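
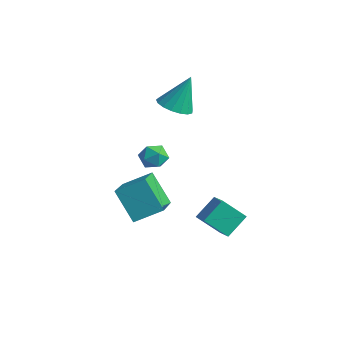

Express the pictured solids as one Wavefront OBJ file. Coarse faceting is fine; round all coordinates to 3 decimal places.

v -0.534 -0.062 -0.255
v -0.206 -0.515 -0.684
v -0.654 -0.885 0.524
v -0.326 -1.338 0.095
v 0.034 -0.81 0.391
v 0.108 -0.301 -0.091
v -0.968 -1.099 -0.069
v -0.894 -0.59 -0.551
v -0.474 -1.156 -0.569
v 0.145 -0.977 -0.284
v -1.005 -0.423 0.124
v -0.386 -0.244 0.409
v -1.562 -1.457 -2.088
v -0.38 -2.98 -1.091
v -0.794 -0.438 -1.443
v 0.388 -1.96 -0.446
v -0.428 -1.46 -3.434
v 0.754 -2.982 -2.437
v 0.34 -0.44 -2.789
v 1.522 -1.963 -1.792
v -1.581 1.635 1.441
v -0.822 1.238 1.511
v -1.339 2.385 3.059
v -0.729 1.596 1.331
v -0.831 1.964 1.177
v -1.106 2.256 1.082
v -1.489 2.406 1.07
v -1.893 2.379 1.143
v -2.226 2.182 1.284
v -2.411 1.86 1.461
v -2.406 1.486 1.633
v -2.212 1.146 1.761
v -1.873 0.919 1.816
v -1.468 0.855 1.785
v -1.088 0.97 1.675
v 1.674 -0.258 -3.064
v 2.57 -0.671 -2.577
v 1.732 0.768 -2.3
v 2.627 0.354 -1.813
v 2.473 0.386 -3.987
v 3.368 -0.028 -3.5
v 2.53 1.411 -3.223
v 3.426 0.998 -2.736
f 1 12 6
f 1 6 2
f 1 2 8
f 1 8 11
f 1 11 12
f 2 6 10
f 6 12 5
f 12 11 3
f 11 8 7
f 8 2 9
f 4 10 5
f 4 5 3
f 4 3 7
f 4 7 9
f 4 9 10
f 5 10 6
f 3 5 12
f 7 3 11
f 9 7 8
f 10 9 2
f 14 16 13
f 17 14 13
f 13 16 15
f 15 17 13
f 14 20 16
f 18 14 17
f 18 20 14
f 16 20 15
f 19 17 15
f 15 20 19
f 19 18 17
f 20 18 19
f 22 21 24
f 22 24 23
f 24 21 25
f 24 25 23
f 25 21 26
f 25 26 23
f 26 21 27
f 26 27 23
f 27 21 28
f 27 28 23
f 28 21 29
f 28 29 23
f 29 21 30
f 29 30 23
f 30 21 31
f 30 31 23
f 31 21 32
f 31 32 23
f 32 21 33
f 32 33 23
f 33 21 34
f 33 34 23
f 34 21 35
f 34 35 23
f 35 21 22
f 35 22 23
f 37 39 36
f 40 37 36
f 36 39 38
f 38 40 36
f 37 43 39
f 41 37 40
f 41 43 37
f 39 43 38
f 42 40 38
f 38 43 42
f 42 41 40
f 43 41 42



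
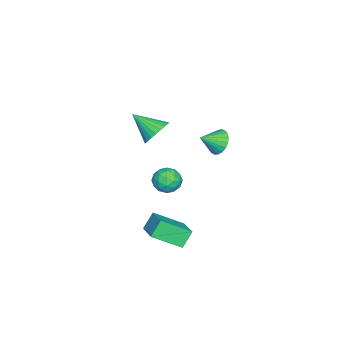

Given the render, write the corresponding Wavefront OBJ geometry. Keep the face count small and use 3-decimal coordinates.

v 0.137 2.791 -4.214
v 0.796 1.274 -3.24
v 1.441 3.722 -3.647
v 2.1 2.205 -2.672
v 0.76 2.475 -5.128
v 1.419 0.958 -4.153
v 2.064 3.406 -4.56
v 2.723 1.889 -3.586
v -4.116 3.25 -0.396
v -3.718 3.921 -0.011
v -3.364 2.43 0.256
v -3.99 3.854 0.218
v -4.283 3.682 0.34
v -4.548 3.436 0.336
v -4.738 3.157 0.205
v -4.821 2.895 -0.03
v -4.782 2.694 -0.328
v -4.627 2.589 -0.638
v -4.384 2.599 -0.906
v -4.095 2.721 -1.086
v -3.81 2.935 -1.147
v -3.577 3.203 -1.077
v -3.438 3.479 -0.89
v -3.416 3.716 -0.618
v -3.515 3.872 -0.307
v 0.283 1.345 2.793
v 1.18 1.158 2.706
v 0.077 -0.105 3.787
v 1.178 1.362 3.002
v 1.041 1.562 3.266
v 0.788 1.73 3.458
v 0.458 1.839 3.549
v 0.102 1.872 3.524
v -0.227 1.826 3.388
v -0.479 1.706 3.162
v -0.614 1.531 2.879
v -0.613 1.328 2.583
v -0.475 1.127 2.319
v -0.223 0.96 2.127
v 0.107 0.851 2.037
v 0.464 0.817 2.061
v 0.793 0.864 2.197
v 1.044 0.983 2.424
v -1.577 1.614 -1.572
v -1.025 2.286 -1.643
v -0.495 0.714 -1.677
v 0.057 1.386 -1.748
v -0.348 1.232 -0.991
v -1.017 1.789 -0.926
v -0.503 1.211 -2.394
v -1.172 1.768 -2.329
v -0.361 2.037 -2.151
v -0.266 2.05 -1.283
v -1.254 0.95 -2.037
v -1.159 0.963 -1.169
v -1.396 2.029 -1.598
v -0.124 0.971 -1.722
v -0.362 0.88 -1.277
v -0.038 1.275 -1.318
v -1.392 1.737 -1.177
v -1.067 2.132 -1.218
v -0.669 1.512 -0.835
v -0.453 0.868 -2.102
v -0.128 1.263 -2.143
v -1.482 1.725 -2.002
v -1.158 2.12 -2.043
v -0.851 1.488 -2.485
v -0.681 2.278 -1.938
v -0.045 1.749 -2
v -0.374 1.646 -2.38
v -0.767 1.973 -2.342
v -0.625 2.286 -1.428
v 0.011 1.756 -1.49
v -0.228 1.666 -1.045
v -0.621 1.993 -1.007
v -0.235 2.139 -1.727
v -1.531 1.244 -1.83
v -0.895 0.714 -1.892
v -0.899 1.007 -2.313
v -1.292 1.334 -2.275
v -1.475 1.251 -1.32
v -0.839 0.722 -1.382
v -0.753 1.027 -0.978
v -1.146 1.354 -0.94
v -1.285 0.861 -1.593
f 2 4 1
f 5 2 1
f 1 4 3
f 3 5 1
f 2 8 4
f 6 2 5
f 6 8 2
f 4 8 3
f 7 5 3
f 3 8 7
f 7 6 5
f 8 6 7
f 10 9 12
f 10 12 11
f 12 9 13
f 12 13 11
f 13 9 14
f 13 14 11
f 14 9 15
f 14 15 11
f 15 9 16
f 15 16 11
f 16 9 17
f 16 17 11
f 17 9 18
f 17 18 11
f 18 9 19
f 18 19 11
f 19 9 20
f 19 20 11
f 20 9 21
f 20 21 11
f 21 9 22
f 21 22 11
f 22 9 23
f 22 23 11
f 23 9 24
f 23 24 11
f 24 9 25
f 24 25 11
f 25 9 10
f 25 10 11
f 27 26 29
f 27 29 28
f 29 26 30
f 29 30 28
f 30 26 31
f 30 31 28
f 31 26 32
f 31 32 28
f 32 26 33
f 32 33 28
f 33 26 34
f 33 34 28
f 34 26 35
f 34 35 28
f 35 26 36
f 35 36 28
f 36 26 37
f 36 37 28
f 37 26 38
f 37 38 28
f 38 26 39
f 38 39 28
f 39 26 40
f 39 40 28
f 40 26 41
f 40 41 28
f 41 26 42
f 41 42 28
f 42 26 43
f 42 43 28
f 43 26 27
f 43 27 28
f 44 81 60
f 81 55 84
f 60 84 49
f 81 84 60
f 44 60 56
f 60 49 61
f 56 61 45
f 60 61 56
f 44 56 65
f 56 45 66
f 65 66 51
f 56 66 65
f 44 65 77
f 65 51 80
f 77 80 54
f 65 80 77
f 44 77 81
f 77 54 85
f 81 85 55
f 77 85 81
f 45 61 72
f 61 49 75
f 72 75 53
f 61 75 72
f 49 84 62
f 84 55 83
f 62 83 48
f 84 83 62
f 55 85 82
f 85 54 78
f 82 78 46
f 85 78 82
f 54 80 79
f 80 51 67
f 79 67 50
f 80 67 79
f 51 66 71
f 66 45 68
f 71 68 52
f 66 68 71
f 47 73 59
f 73 53 74
f 59 74 48
f 73 74 59
f 47 59 57
f 59 48 58
f 57 58 46
f 59 58 57
f 47 57 64
f 57 46 63
f 64 63 50
f 57 63 64
f 47 64 69
f 64 50 70
f 69 70 52
f 64 70 69
f 47 69 73
f 69 52 76
f 73 76 53
f 69 76 73
f 48 74 62
f 74 53 75
f 62 75 49
f 74 75 62
f 46 58 82
f 58 48 83
f 82 83 55
f 58 83 82
f 50 63 79
f 63 46 78
f 79 78 54
f 63 78 79
f 52 70 71
f 70 50 67
f 71 67 51
f 70 67 71
f 53 76 72
f 76 52 68
f 72 68 45
f 76 68 72



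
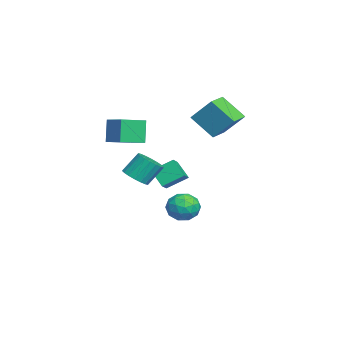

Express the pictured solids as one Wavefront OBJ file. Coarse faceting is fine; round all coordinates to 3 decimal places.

v -0.992 2.345 -4.481
v -0.621 1.83 -3.514
v -2.679 1.57 -4.246
v -2.308 1.055 -3.279
v -2.443 2.203 -3.308
v -1.4 2.682 -3.453
v -1.9 0.718 -4.307
v -0.857 1.197 -4.452
v -1.182 0.824 -3.407
v -1.518 1.743 -2.789
v -1.782 1.657 -4.971
v -2.118 2.576 -4.353
v -0.658 2.156 -4.018
v -2.642 1.244 -3.742
v -2.721 1.919 -3.759
v -2.503 1.617 -3.19
v -1.117 2.657 -3.982
v -0.898 2.354 -3.414
v -1.969 2.573 -3.292
v -2.402 1.046 -4.346
v -2.183 0.743 -3.778
v -0.797 1.783 -4.57
v -0.579 1.481 -4.001
v -1.331 0.827 -4.468
v -0.77 1.262 -3.387
v -1.762 0.806 -3.248
v -1.522 0.608 -3.853
v -0.909 0.889 -3.938
v -0.967 1.802 -3.024
v -1.959 1.346 -2.885
v -2.038 2.021 -2.902
v -1.425 2.303 -2.988
v -1.297 1.21 -2.96
v -1.341 2.054 -4.875
v -2.333 1.598 -4.736
v -1.875 1.097 -4.772
v -1.262 1.379 -4.858
v -1.538 2.594 -4.512
v -2.53 2.138 -4.373
v -2.391 2.511 -3.822
v -1.778 2.792 -3.907
v -2.003 2.19 -4.8
v 2.093 -1.084 -0.018
v 2.572 -1.697 0.526
v 2.287 -0.769 1.823
v 1.807 -0.156 1.278
v 2.873 -1.428 0.399
v 2.588 -0.5 1.696
v 3.019 -1.091 0.19
v 2.734 -0.163 1.487
v 2.982 -0.753 -0.06
v 2.697 0.175 1.237
v 2.768 -0.48 -0.302
v 2.483 0.448 0.995
v 2.421 -0.326 -0.488
v 2.136 0.602 0.809
v 2.009 -0.323 -0.581
v 1.724 0.605 0.716
v 1.613 -0.471 -0.563
v 1.328 0.457 0.734
v 1.312 -0.74 -0.436
v 1.027 0.188 0.861
v 1.166 -1.077 -0.227
v 0.881 -0.149 1.07
v 1.203 -1.415 0.023
v 0.918 -0.487 1.32
v 1.417 -1.688 0.265
v 1.132 -0.76 1.562
v 1.764 -1.842 0.451
v 1.479 -0.914 1.748
v 2.176 -1.845 0.544
v 1.891 -0.917 1.841
v -3.185 2.84 3.597
v -2.62 4.091 5.093
v -2.478 4.209 2.185
v -1.913 5.46 3.681
v -1.747 2.14 3.639
v -1.182 3.391 5.135
v -1.04 3.509 2.227
v -0.475 4.76 3.723
v -2.509 -0.036 -1.282
v -1.729 -0.281 -0.817
v -2.6 1.336 -0.405
v -1.82 1.091 0.059
v -1.68 0.669 -2.299
v -0.9 0.424 -1.835
v -1.771 2.041 -1.423
v -0.991 1.796 -0.958
v -0.02 -1.44 2.098
v -0.592 -1.392 3.719
v 1.366 -0.513 2.56
v 0.794 -0.465 4.181
v 0.826 -2.875 2.439
v 0.254 -2.827 4.06
v 2.212 -1.948 2.901
v 1.64 -1.9 4.522
f 1 38 17
f 38 12 41
f 17 41 6
f 38 41 17
f 1 17 13
f 17 6 18
f 13 18 2
f 17 18 13
f 1 13 22
f 13 2 23
f 22 23 8
f 13 23 22
f 1 22 34
f 22 8 37
f 34 37 11
f 22 37 34
f 1 34 38
f 34 11 42
f 38 42 12
f 34 42 38
f 2 18 29
f 18 6 32
f 29 32 10
f 18 32 29
f 6 41 19
f 41 12 40
f 19 40 5
f 41 40 19
f 12 42 39
f 42 11 35
f 39 35 3
f 42 35 39
f 11 37 36
f 37 8 24
f 36 24 7
f 37 24 36
f 8 23 28
f 23 2 25
f 28 25 9
f 23 25 28
f 4 30 16
f 30 10 31
f 16 31 5
f 30 31 16
f 4 16 14
f 16 5 15
f 14 15 3
f 16 15 14
f 4 14 21
f 14 3 20
f 21 20 7
f 14 20 21
f 4 21 26
f 21 7 27
f 26 27 9
f 21 27 26
f 4 26 30
f 26 9 33
f 30 33 10
f 26 33 30
f 5 31 19
f 31 10 32
f 19 32 6
f 31 32 19
f 3 15 39
f 15 5 40
f 39 40 12
f 15 40 39
f 7 20 36
f 20 3 35
f 36 35 11
f 20 35 36
f 9 27 28
f 27 7 24
f 28 24 8
f 27 24 28
f 10 33 29
f 33 9 25
f 29 25 2
f 33 25 29
f 44 43 47
f 44 47 45
f 45 47 48
f 45 48 46
f 47 43 49
f 47 49 48
f 48 49 50
f 48 50 46
f 49 43 51
f 49 51 50
f 50 51 52
f 50 52 46
f 51 43 53
f 51 53 52
f 52 53 54
f 52 54 46
f 53 43 55
f 53 55 54
f 54 55 56
f 54 56 46
f 55 43 57
f 55 57 56
f 56 57 58
f 56 58 46
f 57 43 59
f 57 59 58
f 58 59 60
f 58 60 46
f 59 43 61
f 59 61 60
f 60 61 62
f 60 62 46
f 61 43 63
f 61 63 62
f 62 63 64
f 62 64 46
f 63 43 65
f 63 65 64
f 64 65 66
f 64 66 46
f 65 43 67
f 65 67 66
f 66 67 68
f 66 68 46
f 67 43 69
f 67 69 68
f 68 69 70
f 68 70 46
f 69 43 71
f 69 71 70
f 70 71 72
f 70 72 46
f 71 43 44
f 71 44 72
f 72 44 45
f 72 45 46
f 74 76 73
f 77 74 73
f 73 76 75
f 75 77 73
f 74 80 76
f 78 74 77
f 78 80 74
f 76 80 75
f 79 77 75
f 75 80 79
f 79 78 77
f 80 78 79
f 82 84 81
f 85 82 81
f 81 84 83
f 83 85 81
f 82 88 84
f 86 82 85
f 86 88 82
f 84 88 83
f 87 85 83
f 83 88 87
f 87 86 85
f 88 86 87
f 90 92 89
f 93 90 89
f 89 92 91
f 91 93 89
f 90 96 92
f 94 90 93
f 94 96 90
f 92 96 91
f 95 93 91
f 91 96 95
f 95 94 93
f 96 94 95



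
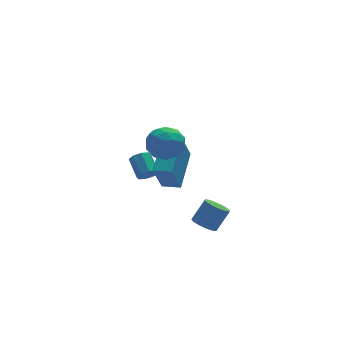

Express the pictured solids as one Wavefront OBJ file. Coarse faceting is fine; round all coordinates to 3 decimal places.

v 3.372 -2.882 -3.924
v 3.763 -3.357 -4.104
v 4.458 -3.152 -3.136
v 4.068 -2.678 -2.956
v 3.885 -3.085 -4.25
v 4.58 -2.88 -3.281
v 3.87 -2.759 -4.308
v 4.565 -2.554 -3.339
v 3.721 -2.467 -4.263
v 4.417 -2.262 -3.294
v 3.479 -2.285 -4.128
v 4.175 -2.08 -3.159
v 3.209 -2.264 -3.938
v 3.904 -2.059 -2.969
v 2.982 -2.408 -3.744
v 3.677 -2.203 -2.776
v 2.86 -2.68 -3.599
v 3.555 -2.475 -2.63
v 2.875 -3.006 -3.541
v 3.57 -2.801 -2.572
v 3.023 -3.298 -3.586
v 3.719 -3.093 -2.617
v 3.265 -3.48 -3.721
v 3.961 -3.275 -2.752
v 3.536 -3.501 -3.911
v 4.231 -3.296 -2.942
v 3.065 0.895 -1.115
v 3.591 0.618 -0.352
v 1.869 0.022 -0.608
v 2.395 -0.255 0.155
v 2.089 0.66 0.085
v 2.827 1.2 -0.228
v 2.633 -0.56 -0.732
v 3.371 -0.02 -1.045
v 3.324 -0.281 -0.115
v 2.988 0.473 0.39
v 2.472 0.167 -1.35
v 2.136 0.921 -0.845
v 3.433 0.833 -0.778
v 2.027 -0.193 -0.182
v 1.847 0.344 -0.223
v 2.156 0.182 0.226
v 2.984 1.175 -0.706
v 3.293 1.012 -0.257
v 2.41 1.037 0
v 2.167 -0.372 -0.703
v 2.476 -0.535 -0.254
v 3.304 0.458 -1.186
v 3.613 0.296 -0.737
v 3.05 -0.397 -0.96
v 3.585 0.142 -0.19
v 2.882 -0.371 0.108
v 3.022 -0.55 -0.413
v 3.456 -0.233 -0.598
v 3.387 0.585 0.106
v 2.685 0.072 0.405
v 2.504 0.61 0.364
v 2.939 0.927 0.179
v 3.23 0.057 0.246
v 2.775 0.568 -1.365
v 2.073 0.055 -1.066
v 2.521 -0.287 -1.139
v 2.956 0.03 -1.324
v 2.578 1.011 -1.068
v 1.875 0.498 -0.77
v 2.004 0.873 -0.362
v 2.438 1.19 -0.547
v 2.23 0.583 -1.206
v 2.72 2.75 -4.252
v 3.123 2.96 -4.562
v 3.083 3.96 -3.938
v 2.68 3.75 -3.628
v 2.74 3.042 -4.718
v 2.701 4.042 -4.093
v 2.346 2.953 -4.601
v 2.306 3.953 -3.976
v 2.171 2.745 -4.28
v 2.131 3.745 -3.655
v 2.317 2.54 -3.942
v 2.277 3.54 -3.318
v 2.699 2.458 -3.787
v 2.66 3.458 -3.162
v 3.094 2.547 -3.904
v 3.054 3.547 -3.279
v 3.269 2.755 -4.225
v 3.229 3.755 -3.6
v 3.51 0.445 -3.755
v 2.876 -0.118 -2.155
v 2.783 0.984 -3.853
v 2.149 0.421 -2.254
v 4.571 2.059 -2.766
v 3.937 1.496 -1.167
v 3.844 2.598 -2.865
v 3.21 2.035 -1.265
f 2 1 5
f 2 5 3
f 3 5 6
f 3 6 4
f 5 1 7
f 5 7 6
f 6 7 8
f 6 8 4
f 7 1 9
f 7 9 8
f 8 9 10
f 8 10 4
f 9 1 11
f 9 11 10
f 10 11 12
f 10 12 4
f 11 1 13
f 11 13 12
f 12 13 14
f 12 14 4
f 13 1 15
f 13 15 14
f 14 15 16
f 14 16 4
f 15 1 17
f 15 17 16
f 16 17 18
f 16 18 4
f 17 1 19
f 17 19 18
f 18 19 20
f 18 20 4
f 19 1 21
f 19 21 20
f 20 21 22
f 20 22 4
f 21 1 23
f 21 23 22
f 22 23 24
f 22 24 4
f 23 1 25
f 23 25 24
f 24 25 26
f 24 26 4
f 25 1 2
f 25 2 26
f 26 2 3
f 26 3 4
f 27 64 43
f 64 38 67
f 43 67 32
f 64 67 43
f 27 43 39
f 43 32 44
f 39 44 28
f 43 44 39
f 27 39 48
f 39 28 49
f 48 49 34
f 39 49 48
f 27 48 60
f 48 34 63
f 60 63 37
f 48 63 60
f 27 60 64
f 60 37 68
f 64 68 38
f 60 68 64
f 28 44 55
f 44 32 58
f 55 58 36
f 44 58 55
f 32 67 45
f 67 38 66
f 45 66 31
f 67 66 45
f 38 68 65
f 68 37 61
f 65 61 29
f 68 61 65
f 37 63 62
f 63 34 50
f 62 50 33
f 63 50 62
f 34 49 54
f 49 28 51
f 54 51 35
f 49 51 54
f 30 56 42
f 56 36 57
f 42 57 31
f 56 57 42
f 30 42 40
f 42 31 41
f 40 41 29
f 42 41 40
f 30 40 47
f 40 29 46
f 47 46 33
f 40 46 47
f 30 47 52
f 47 33 53
f 52 53 35
f 47 53 52
f 30 52 56
f 52 35 59
f 56 59 36
f 52 59 56
f 31 57 45
f 57 36 58
f 45 58 32
f 57 58 45
f 29 41 65
f 41 31 66
f 65 66 38
f 41 66 65
f 33 46 62
f 46 29 61
f 62 61 37
f 46 61 62
f 35 53 54
f 53 33 50
f 54 50 34
f 53 50 54
f 36 59 55
f 59 35 51
f 55 51 28
f 59 51 55
f 70 69 73
f 70 73 71
f 71 73 74
f 71 74 72
f 73 69 75
f 73 75 74
f 74 75 76
f 74 76 72
f 75 69 77
f 75 77 76
f 76 77 78
f 76 78 72
f 77 69 79
f 77 79 78
f 78 79 80
f 78 80 72
f 79 69 81
f 79 81 80
f 80 81 82
f 80 82 72
f 81 69 83
f 81 83 82
f 82 83 84
f 82 84 72
f 83 69 85
f 83 85 84
f 84 85 86
f 84 86 72
f 85 69 70
f 85 70 86
f 86 70 71
f 86 71 72
f 88 90 87
f 91 88 87
f 87 90 89
f 89 91 87
f 88 94 90
f 92 88 91
f 92 94 88
f 90 94 89
f 93 91 89
f 89 94 93
f 93 92 91
f 94 92 93



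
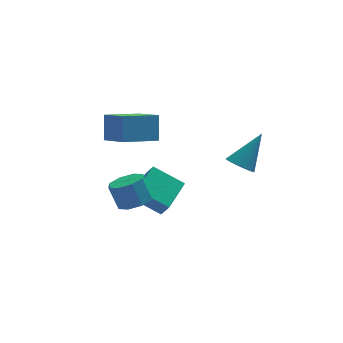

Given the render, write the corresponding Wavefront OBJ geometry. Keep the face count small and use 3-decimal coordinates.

v -3.229 0.418 0.497
v -3.044 1.18 1.741
v -3.835 1.893 -0.316
v -3.65 2.655 0.927
v -1.41 0.865 -0.047
v -1.225 1.627 1.196
v -2.016 2.34 -0.861
v -1.831 3.102 0.383
v 1.594 -2.517 0.108
v 2.197 -2.622 -0.325
v 2.806 -1.843 1.632
v 2.084 -2.257 -0.396
v 1.84 -1.962 -0.333
v 1.53 -1.816 -0.151
v 1.237 -1.857 0.101
v 1.04 -2.075 0.354
v 0.991 -2.411 0.542
v 1.103 -2.776 0.613
v 1.347 -3.071 0.549
v 1.658 -3.218 0.367
v 1.95 -3.176 0.116
v 2.148 -2.958 -0.137
v -3.606 -3.906 -0.39
v -2.947 -4.335 -0.018
v -3.295 -3.864 1.142
v -3.954 -3.434 0.77
v -2.774 -3.723 -0.215
v -3.122 -3.252 0.946
v -3.087 -3.218 -0.514
v -3.436 -2.747 0.646
v -3.705 -3.116 -0.741
v -4.053 -2.644 0.42
v -4.265 -3.476 -0.762
v -4.613 -3.005 0.398
v -4.438 -4.088 -0.566
v -4.786 -3.617 0.595
v -4.124 -4.593 -0.266
v -4.473 -4.122 0.894
v -3.507 -4.696 -0.04
v -3.855 -4.224 1.121
v -1.668 -2.196 -2.497
v -3.005 -1.42 -1.613
v -1.932 -1.705 -3.327
v -3.268 -0.929 -2.443
v -0.572 -0.831 -2.037
v -1.908 -0.055 -1.153
v -0.835 -0.34 -2.867
v -2.172 0.436 -1.983
f 2 4 1
f 5 2 1
f 1 4 3
f 3 5 1
f 2 8 4
f 6 2 5
f 6 8 2
f 4 8 3
f 7 5 3
f 3 8 7
f 7 6 5
f 8 6 7
f 10 9 12
f 10 12 11
f 12 9 13
f 12 13 11
f 13 9 14
f 13 14 11
f 14 9 15
f 14 15 11
f 15 9 16
f 15 16 11
f 16 9 17
f 16 17 11
f 17 9 18
f 17 18 11
f 18 9 19
f 18 19 11
f 19 9 20
f 19 20 11
f 20 9 21
f 20 21 11
f 21 9 22
f 21 22 11
f 22 9 10
f 22 10 11
f 24 23 27
f 24 27 25
f 25 27 28
f 25 28 26
f 27 23 29
f 27 29 28
f 28 29 30
f 28 30 26
f 29 23 31
f 29 31 30
f 30 31 32
f 30 32 26
f 31 23 33
f 31 33 32
f 32 33 34
f 32 34 26
f 33 23 35
f 33 35 34
f 34 35 36
f 34 36 26
f 35 23 37
f 35 37 36
f 36 37 38
f 36 38 26
f 37 23 39
f 37 39 38
f 38 39 40
f 38 40 26
f 39 23 24
f 39 24 40
f 40 24 25
f 40 25 26
f 42 44 41
f 45 42 41
f 41 44 43
f 43 45 41
f 42 48 44
f 46 42 45
f 46 48 42
f 44 48 43
f 47 45 43
f 43 48 47
f 47 46 45
f 48 46 47



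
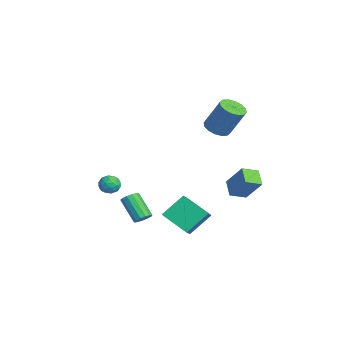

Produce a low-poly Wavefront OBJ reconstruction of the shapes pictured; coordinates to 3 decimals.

v -3.184 3.427 -0.58
v -2.616 2.841 -0.503
v -2.047 3.626 1.258
v -2.616 4.213 1.18
v -2.42 3.158 -0.707
v -1.852 3.943 1.054
v -2.429 3.546 -0.877
v -1.861 4.331 0.883
v -2.641 3.903 -0.968
v -2.072 4.688 0.793
v -2.998 4.133 -0.955
v -2.429 4.918 0.806
v -3.405 4.173 -0.842
v -2.836 4.958 0.919
v -3.753 4.014 -0.658
v -3.184 4.799 1.103
v -3.948 3.697 -0.454
v -3.38 4.482 1.307
v -3.939 3.309 -0.283
v -3.371 4.094 1.477
v -3.728 2.952 -0.193
v -3.159 3.737 1.568
v -3.371 2.722 -0.206
v -2.802 3.507 1.555
v -2.964 2.682 -0.319
v -2.395 3.467 1.442
v 3.497 -1.749 -3.917
v 3.912 -1.954 -3.66
v 2.919 -2.496 -2.486
v 2.503 -2.291 -2.743
v 3.88 -1.675 -3.558
v 2.887 -2.217 -2.385
v 3.726 -1.42 -3.571
v 2.733 -1.962 -2.397
v 3.499 -1.269 -3.693
v 2.506 -1.811 -2.519
v 3.272 -1.27 -3.886
v 2.279 -1.812 -2.712
v 3.115 -1.424 -4.089
v 2.122 -1.965 -2.916
v 3.08 -1.68 -4.237
v 2.087 -2.222 -3.064
v 3.177 -1.959 -4.284
v 2.184 -2.501 -3.11
v 3.376 -2.171 -4.214
v 2.382 -2.713 -3.04
v 3.612 -2.249 -4.05
v 2.619 -2.791 -2.876
v 3.812 -2.168 -3.843
v 2.819 -2.71 -2.669
v 2.4 -2.854 -1.843
v 3.029 -2.872 -1.797
v 2.351 -3.828 -1.543
v 2.98 -3.846 -1.497
v 2.644 -3.5 -1.091
v 2.674 -2.898 -1.276
v 2.706 -3.802 -2.064
v 2.736 -3.2 -2.249
v 3.218 -3.458 -1.934
v 3.18 -3.271 -1.333
v 2.2 -3.429 -2.007
v 2.162 -3.242 -1.406
v 2.719 -2.777 -1.846
v 2.661 -3.923 -1.494
v 2.464 -3.719 -1.255
v 2.833 -3.73 -1.228
v 2.51 -2.793 -1.54
v 2.88 -2.803 -1.513
v 2.654 -3.172 -1.098
v 2.5 -3.897 -1.827
v 2.87 -3.907 -1.8
v 2.547 -2.97 -2.112
v 2.916 -2.981 -2.085
v 2.726 -3.528 -2.242
v 3.2 -3.132 -1.9
v 3.171 -3.705 -1.724
v 3.01 -3.679 -2.057
v 3.027 -3.325 -2.166
v 3.177 -3.022 -1.546
v 3.148 -3.595 -1.37
v 2.951 -3.392 -1.131
v 2.969 -3.038 -1.24
v 3.288 -3.367 -1.627
v 2.232 -3.105 -1.97
v 2.203 -3.678 -1.794
v 2.411 -3.662 -2.1
v 2.429 -3.308 -2.209
v 2.209 -2.995 -1.616
v 2.18 -3.568 -1.44
v 2.353 -3.375 -1.174
v 2.37 -3.021 -1.283
v 2.092 -3.333 -1.713
v 3.596 -0.789 -3.644
v 3.313 0.382 -2.516
v 2.802 -0.467 -4.178
v 2.519 0.704 -3.051
v 4.641 0.316 -4.529
v 4.358 1.487 -3.402
v 3.847 0.638 -5.064
v 3.564 1.809 -3.936
v 3.707 3.607 -2.713
v 3.914 2.686 -2.383
v 2.806 3.612 -2.136
v 3.012 2.69 -1.806
v 4.528 4.25 -1.434
v 4.734 3.328 -1.104
v 3.626 4.254 -0.857
v 3.833 3.333 -0.527
f 2 1 5
f 2 5 3
f 3 5 6
f 3 6 4
f 5 1 7
f 5 7 6
f 6 7 8
f 6 8 4
f 7 1 9
f 7 9 8
f 8 9 10
f 8 10 4
f 9 1 11
f 9 11 10
f 10 11 12
f 10 12 4
f 11 1 13
f 11 13 12
f 12 13 14
f 12 14 4
f 13 1 15
f 13 15 14
f 14 15 16
f 14 16 4
f 15 1 17
f 15 17 16
f 16 17 18
f 16 18 4
f 17 1 19
f 17 19 18
f 18 19 20
f 18 20 4
f 19 1 21
f 19 21 20
f 20 21 22
f 20 22 4
f 21 1 23
f 21 23 22
f 22 23 24
f 22 24 4
f 23 1 25
f 23 25 24
f 24 25 26
f 24 26 4
f 25 1 2
f 25 2 26
f 26 2 3
f 26 3 4
f 28 27 31
f 28 31 29
f 29 31 32
f 29 32 30
f 31 27 33
f 31 33 32
f 32 33 34
f 32 34 30
f 33 27 35
f 33 35 34
f 34 35 36
f 34 36 30
f 35 27 37
f 35 37 36
f 36 37 38
f 36 38 30
f 37 27 39
f 37 39 38
f 38 39 40
f 38 40 30
f 39 27 41
f 39 41 40
f 40 41 42
f 40 42 30
f 41 27 43
f 41 43 42
f 42 43 44
f 42 44 30
f 43 27 45
f 43 45 44
f 44 45 46
f 44 46 30
f 45 27 47
f 45 47 46
f 46 47 48
f 46 48 30
f 47 27 49
f 47 49 48
f 48 49 50
f 48 50 30
f 49 27 28
f 49 28 50
f 50 28 29
f 50 29 30
f 51 88 67
f 88 62 91
f 67 91 56
f 88 91 67
f 51 67 63
f 67 56 68
f 63 68 52
f 67 68 63
f 51 63 72
f 63 52 73
f 72 73 58
f 63 73 72
f 51 72 84
f 72 58 87
f 84 87 61
f 72 87 84
f 51 84 88
f 84 61 92
f 88 92 62
f 84 92 88
f 52 68 79
f 68 56 82
f 79 82 60
f 68 82 79
f 56 91 69
f 91 62 90
f 69 90 55
f 91 90 69
f 62 92 89
f 92 61 85
f 89 85 53
f 92 85 89
f 61 87 86
f 87 58 74
f 86 74 57
f 87 74 86
f 58 73 78
f 73 52 75
f 78 75 59
f 73 75 78
f 54 80 66
f 80 60 81
f 66 81 55
f 80 81 66
f 54 66 64
f 66 55 65
f 64 65 53
f 66 65 64
f 54 64 71
f 64 53 70
f 71 70 57
f 64 70 71
f 54 71 76
f 71 57 77
f 76 77 59
f 71 77 76
f 54 76 80
f 76 59 83
f 80 83 60
f 76 83 80
f 55 81 69
f 81 60 82
f 69 82 56
f 81 82 69
f 53 65 89
f 65 55 90
f 89 90 62
f 65 90 89
f 57 70 86
f 70 53 85
f 86 85 61
f 70 85 86
f 59 77 78
f 77 57 74
f 78 74 58
f 77 74 78
f 60 83 79
f 83 59 75
f 79 75 52
f 83 75 79
f 94 96 93
f 97 94 93
f 93 96 95
f 95 97 93
f 94 100 96
f 98 94 97
f 98 100 94
f 96 100 95
f 99 97 95
f 95 100 99
f 99 98 97
f 100 98 99
f 102 104 101
f 105 102 101
f 101 104 103
f 103 105 101
f 102 108 104
f 106 102 105
f 106 108 102
f 104 108 103
f 107 105 103
f 103 108 107
f 107 106 105
f 108 106 107



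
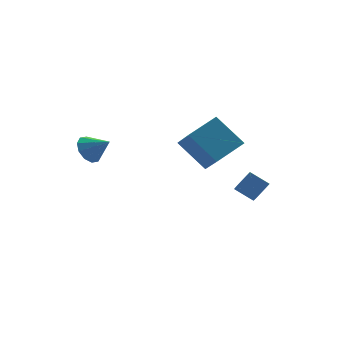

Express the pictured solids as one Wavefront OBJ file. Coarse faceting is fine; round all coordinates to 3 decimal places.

v -4.244 3.732 -2.708
v -3.915 3.376 -3.393
v -3.456 3.008 -1.952
v -3.634 3.798 -3.281
v -3.586 4.195 -2.95
v -3.79 4.415 -2.526
v -4.167 4.374 -2.172
v -4.574 4.088 -2.022
v -4.854 3.666 -2.134
v -4.902 3.269 -2.465
v -4.698 3.049 -2.889
v -4.321 3.09 -3.243
v 0.217 3.786 -3.109
v 0.244 2.367 -1.861
v 1.854 4.386 -2.462
v 1.881 2.967 -1.214
v 1.199 2.593 -4.486
v 1.226 1.174 -3.238
v 2.836 3.193 -3.839
v 2.863 1.774 -2.591
v 1.818 -1.967 -4.266
v 1.419 -3.226 -3.31
v 1.12 -1.324 -3.709
v 0.722 -2.583 -2.753
v 2.558 -1.717 -3.627
v 2.16 -2.976 -2.671
v 1.861 -1.074 -3.07
v 1.462 -2.333 -2.114
f 2 1 4
f 2 4 3
f 4 1 5
f 4 5 3
f 5 1 6
f 5 6 3
f 6 1 7
f 6 7 3
f 7 1 8
f 7 8 3
f 8 1 9
f 8 9 3
f 9 1 10
f 9 10 3
f 10 1 11
f 10 11 3
f 11 1 12
f 11 12 3
f 12 1 2
f 12 2 3
f 14 16 13
f 17 14 13
f 13 16 15
f 15 17 13
f 14 20 16
f 18 14 17
f 18 20 14
f 16 20 15
f 19 17 15
f 15 20 19
f 19 18 17
f 20 18 19
f 22 24 21
f 25 22 21
f 21 24 23
f 23 25 21
f 22 28 24
f 26 22 25
f 26 28 22
f 24 28 23
f 27 25 23
f 23 28 27
f 27 26 25
f 28 26 27



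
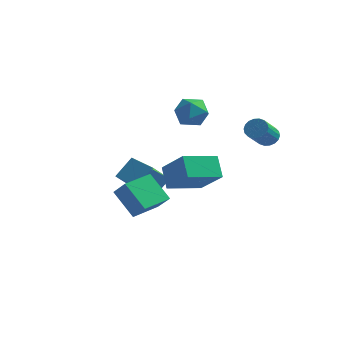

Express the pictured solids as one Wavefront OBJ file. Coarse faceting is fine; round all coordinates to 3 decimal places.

v -0.476 2.721 3.057
v 0.488 2.431 2.753
v -0.888 1.089 3.307
v 0.076 0.799 3.003
v -0.056 1.311 3.912
v 0.198 2.319 3.757
v -0.598 1.201 2.303
v -0.344 2.209 2.148
v 0.412 1.492 2.286
v 0.747 1.56 3.281
v -1.147 1.96 2.779
v -0.812 2.028 3.774
v 3.475 3.274 1.286
v 4.013 3.497 1.638
v 3.842 2.189 2.726
v 3.305 1.966 2.374
v 3.781 3.638 1.772
v 3.611 2.33 2.86
v 3.489 3.708 1.809
v 3.319 2.4 2.898
v 3.194 3.691 1.743
v 3.024 2.383 2.832
v 2.955 3.592 1.587
v 2.784 2.284 2.675
v 2.819 3.43 1.37
v 2.648 2.122 2.459
v 2.813 3.237 1.137
v 2.642 1.929 2.226
v 2.938 3.051 0.934
v 2.767 1.743 2.022
v 3.169 2.91 0.8
v 2.999 1.602 1.888
v 3.461 2.84 0.762
v 3.291 1.532 1.851
v 3.756 2.857 0.828
v 3.586 1.549 1.917
v 3.996 2.956 0.985
v 3.825 1.648 2.073
v 4.132 3.118 1.201
v 3.961 1.81 2.29
v 4.138 3.311 1.434
v 3.967 2.003 2.523
v -4.481 1.48 -2.415
v -3.949 2.43 -1.326
v -4.111 2.891 -3.826
v -3.58 3.841 -2.737
v -2.98 0.879 -2.623
v -2.449 1.829 -1.534
v -2.611 2.29 -4.034
v -2.079 3.24 -2.945
v 2.237 -4.579 1.572
v 1.655 -3.819 2.58
v 0.784 -3.811 0.155
v 0.202 -3.051 1.163
v 3.458 -3.069 1.137
v 2.876 -2.309 2.145
v 2.005 -2.301 -0.28
v 1.423 -1.541 0.728
v -1.831 -2.104 -3.241
v -3.134 -1.654 -1.89
v -1.148 -0.475 -3.124
v -2.451 -0.025 -1.773
v -0.969 -2.535 -2.267
v -2.272 -2.085 -0.916
v -0.286 -0.906 -2.15
v -1.589 -0.456 -0.799
f 1 12 6
f 1 6 2
f 1 2 8
f 1 8 11
f 1 11 12
f 2 6 10
f 6 12 5
f 12 11 3
f 11 8 7
f 8 2 9
f 4 10 5
f 4 5 3
f 4 3 7
f 4 7 9
f 4 9 10
f 5 10 6
f 3 5 12
f 7 3 11
f 9 7 8
f 10 9 2
f 14 13 17
f 14 17 15
f 15 17 18
f 15 18 16
f 17 13 19
f 17 19 18
f 18 19 20
f 18 20 16
f 19 13 21
f 19 21 20
f 20 21 22
f 20 22 16
f 21 13 23
f 21 23 22
f 22 23 24
f 22 24 16
f 23 13 25
f 23 25 24
f 24 25 26
f 24 26 16
f 25 13 27
f 25 27 26
f 26 27 28
f 26 28 16
f 27 13 29
f 27 29 28
f 28 29 30
f 28 30 16
f 29 13 31
f 29 31 30
f 30 31 32
f 30 32 16
f 31 13 33
f 31 33 32
f 32 33 34
f 32 34 16
f 33 13 35
f 33 35 34
f 34 35 36
f 34 36 16
f 35 13 37
f 35 37 36
f 36 37 38
f 36 38 16
f 37 13 39
f 37 39 38
f 38 39 40
f 38 40 16
f 39 13 41
f 39 41 40
f 40 41 42
f 40 42 16
f 41 13 14
f 41 14 42
f 42 14 15
f 42 15 16
f 44 46 43
f 47 44 43
f 43 46 45
f 45 47 43
f 44 50 46
f 48 44 47
f 48 50 44
f 46 50 45
f 49 47 45
f 45 50 49
f 49 48 47
f 50 48 49
f 52 54 51
f 55 52 51
f 51 54 53
f 53 55 51
f 52 58 54
f 56 52 55
f 56 58 52
f 54 58 53
f 57 55 53
f 53 58 57
f 57 56 55
f 58 56 57
f 60 62 59
f 63 60 59
f 59 62 61
f 61 63 59
f 60 66 62
f 64 60 63
f 64 66 60
f 62 66 61
f 65 63 61
f 61 66 65
f 65 64 63
f 66 64 65



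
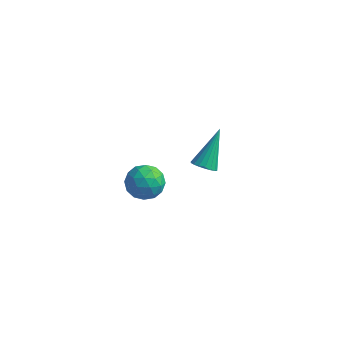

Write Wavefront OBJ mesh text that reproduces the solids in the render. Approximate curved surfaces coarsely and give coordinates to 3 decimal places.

v 1.025 3.269 -1.334
v 1.576 3.316 -1.423
v 1.135 4.531 0.014
v 1.481 3.487 -1.576
v 1.295 3.616 -1.681
v 1.056 3.676 -1.717
v 0.81 3.655 -1.678
v 0.608 3.557 -1.57
v 0.488 3.403 -1.416
v 0.474 3.222 -1.245
v 0.57 3.05 -1.092
v 0.756 2.922 -0.987
v 0.995 2.862 -0.95
v 1.24 2.883 -0.99
v 1.443 2.98 -1.097
v 1.563 3.135 -1.252
v -0.132 -1.036 2.086
v 0.313 -0.419 1.841
v 0.887 -1.821 1.959
v 1.332 -1.204 1.714
v 1.084 -1.242 2.473
v 0.454 -0.757 2.551
v 0.746 -1.483 1.249
v 0.116 -0.998 1.327
v 0.856 -0.695 1.324
v 1.064 -0.546 2.081
v 0.136 -1.694 1.719
v 0.344 -1.545 2.476
v 0.001 -0.658 1.974
v 1.199 -1.582 1.826
v 1.053 -1.604 2.272
v 1.315 -1.241 2.128
v 0.084 -0.857 2.392
v 0.345 -0.494 2.248
v 0.799 -0.978 2.62
v 0.855 -1.746 1.552
v 1.116 -1.383 1.408
v -0.115 -0.999 1.672
v 0.147 -0.636 1.528
v 0.401 -1.262 1.18
v 0.581 -0.458 1.527
v 1.181 -0.92 1.452
v 0.836 -1.084 1.178
v 0.466 -0.799 1.224
v 0.704 -0.371 1.971
v 1.303 -0.832 1.897
v 1.158 -0.854 2.343
v 0.787 -0.569 2.389
v 1.023 -0.533 1.667
v -0.103 -1.408 1.903
v 0.496 -1.869 1.829
v 0.413 -1.671 1.411
v 0.042 -1.386 1.457
v 0.019 -1.32 2.348
v 0.619 -1.782 2.273
v 0.734 -1.441 2.576
v 0.364 -1.156 2.622
v 0.177 -1.707 2.133
f 2 1 4
f 2 4 3
f 4 1 5
f 4 5 3
f 5 1 6
f 5 6 3
f 6 1 7
f 6 7 3
f 7 1 8
f 7 8 3
f 8 1 9
f 8 9 3
f 9 1 10
f 9 10 3
f 10 1 11
f 10 11 3
f 11 1 12
f 11 12 3
f 12 1 13
f 12 13 3
f 13 1 14
f 13 14 3
f 14 1 15
f 14 15 3
f 15 1 16
f 15 16 3
f 16 1 2
f 16 2 3
f 17 54 33
f 54 28 57
f 33 57 22
f 54 57 33
f 17 33 29
f 33 22 34
f 29 34 18
f 33 34 29
f 17 29 38
f 29 18 39
f 38 39 24
f 29 39 38
f 17 38 50
f 38 24 53
f 50 53 27
f 38 53 50
f 17 50 54
f 50 27 58
f 54 58 28
f 50 58 54
f 18 34 45
f 34 22 48
f 45 48 26
f 34 48 45
f 22 57 35
f 57 28 56
f 35 56 21
f 57 56 35
f 28 58 55
f 58 27 51
f 55 51 19
f 58 51 55
f 27 53 52
f 53 24 40
f 52 40 23
f 53 40 52
f 24 39 44
f 39 18 41
f 44 41 25
f 39 41 44
f 20 46 32
f 46 26 47
f 32 47 21
f 46 47 32
f 20 32 30
f 32 21 31
f 30 31 19
f 32 31 30
f 20 30 37
f 30 19 36
f 37 36 23
f 30 36 37
f 20 37 42
f 37 23 43
f 42 43 25
f 37 43 42
f 20 42 46
f 42 25 49
f 46 49 26
f 42 49 46
f 21 47 35
f 47 26 48
f 35 48 22
f 47 48 35
f 19 31 55
f 31 21 56
f 55 56 28
f 31 56 55
f 23 36 52
f 36 19 51
f 52 51 27
f 36 51 52
f 25 43 44
f 43 23 40
f 44 40 24
f 43 40 44
f 26 49 45
f 49 25 41
f 45 41 18
f 49 41 45



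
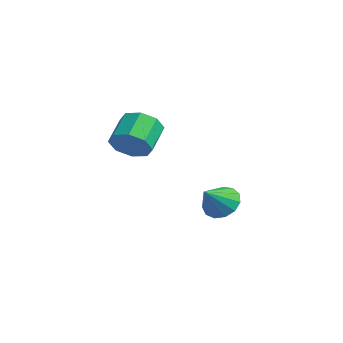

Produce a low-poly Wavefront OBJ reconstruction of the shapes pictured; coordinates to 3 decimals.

v 1.81 -1.496 3.277
v 2.448 -0.93 3.164
v 1.767 -0.018 3.89
v 1.13 -0.584 4.003
v 1.992 -0.894 2.69
v 1.311 0.018 3.417
v 1.429 -1.21 2.561
v 0.749 -0.298 3.287
v 1.09 -1.694 2.851
v 0.409 -0.782 3.577
v 1.173 -2.062 3.39
v 0.492 -1.15 4.116
v 1.629 -2.098 3.863
v 0.948 -1.186 4.59
v 2.191 -1.782 3.993
v 1.511 -0.87 4.719
v 2.531 -1.298 3.703
v 1.85 -0.386 4.429
v 0.915 3.077 -0.918
v 1.651 3.46 -0.731
v 1.205 2.083 -0.022
v 1.325 3.638 -0.429
v 0.869 3.638 -0.282
v 0.428 3.46 -0.337
v 0.142 3.16 -0.577
v 0.101 2.834 -0.925
v 0.319 2.585 -1.271
v 0.726 2.492 -1.506
v 1.193 2.585 -1.553
v 1.572 2.834 -1.4
v 1.743 3.16 -1.093
f 2 1 5
f 2 5 3
f 3 5 6
f 3 6 4
f 5 1 7
f 5 7 6
f 6 7 8
f 6 8 4
f 7 1 9
f 7 9 8
f 8 9 10
f 8 10 4
f 9 1 11
f 9 11 10
f 10 11 12
f 10 12 4
f 11 1 13
f 11 13 12
f 12 13 14
f 12 14 4
f 13 1 15
f 13 15 14
f 14 15 16
f 14 16 4
f 15 1 17
f 15 17 16
f 16 17 18
f 16 18 4
f 17 1 2
f 17 2 18
f 18 2 3
f 18 3 4
f 20 19 22
f 20 22 21
f 22 19 23
f 22 23 21
f 23 19 24
f 23 24 21
f 24 19 25
f 24 25 21
f 25 19 26
f 25 26 21
f 26 19 27
f 26 27 21
f 27 19 28
f 27 28 21
f 28 19 29
f 28 29 21
f 29 19 30
f 29 30 21
f 30 19 31
f 30 31 21
f 31 19 20
f 31 20 21



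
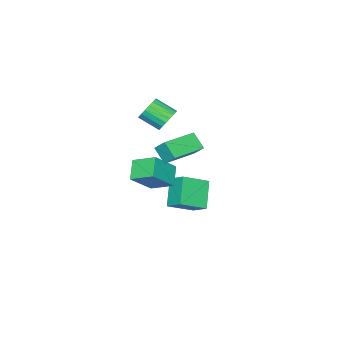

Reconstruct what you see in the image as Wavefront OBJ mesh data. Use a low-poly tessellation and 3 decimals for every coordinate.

v -3.112 -3.093 -3.964
v -1.744 -3.815 -3.212
v -2.928 -2.066 -3.314
v -1.559 -2.787 -2.562
v -2.021 -2.433 -5.318
v -0.652 -3.154 -4.566
v -1.836 -1.405 -4.668
v -0.468 -2.127 -3.916
v -0.691 -3.1 2.063
v 0.011 -3.076 1.745
v 0.372 -4.176 2.46
v -0.329 -4.2 2.777
v 0.047 -2.882 2.025
v 0.408 -3.982 2.74
v -0.063 -2.732 2.313
v 0.298 -3.831 3.027
v -0.297 -2.654 2.551
v 0.065 -3.753 3.265
v -0.609 -2.664 2.692
v -0.248 -3.764 3.407
v -0.937 -2.761 2.709
v -0.576 -3.861 3.423
v -1.216 -2.925 2.597
v -0.855 -4.025 3.312
v -1.392 -3.124 2.38
v -1.031 -4.224 3.095
v -1.428 -3.318 2.1
v -1.067 -4.418 2.815
v -1.318 -3.469 1.813
v -0.957 -4.568 2.527
v -1.085 -3.547 1.575
v -0.723 -4.646 2.289
v -0.772 -3.536 1.433
v -0.411 -4.636 2.148
v -0.444 -3.439 1.417
v -0.083 -4.539 2.131
v -0.165 -3.275 1.528
v 0.196 -4.375 2.243
v 0.514 -0.488 1.098
v 0.357 -1.26 1.879
v 0.556 0.19 1.776
v 0.399 -0.582 2.558
v 2.561 -0.758 1.242
v 2.404 -1.53 2.024
v 2.603 -0.08 1.921
v 2.446 -0.852 2.702
v 0.971 -2.93 -2.256
v 0.098 -3.474 -1.446
v 0.7 -1.621 -1.67
v -0.174 -2.165 -0.859
v 2.314 -3.215 -1.001
v 1.44 -3.759 -0.19
v 2.042 -1.906 -0.414
v 1.169 -2.45 0.396
f 2 4 1
f 5 2 1
f 1 4 3
f 3 5 1
f 2 8 4
f 6 2 5
f 6 8 2
f 4 8 3
f 7 5 3
f 3 8 7
f 7 6 5
f 8 6 7
f 10 9 13
f 10 13 11
f 11 13 14
f 11 14 12
f 13 9 15
f 13 15 14
f 14 15 16
f 14 16 12
f 15 9 17
f 15 17 16
f 16 17 18
f 16 18 12
f 17 9 19
f 17 19 18
f 18 19 20
f 18 20 12
f 19 9 21
f 19 21 20
f 20 21 22
f 20 22 12
f 21 9 23
f 21 23 22
f 22 23 24
f 22 24 12
f 23 9 25
f 23 25 24
f 24 25 26
f 24 26 12
f 25 9 27
f 25 27 26
f 26 27 28
f 26 28 12
f 27 9 29
f 27 29 28
f 28 29 30
f 28 30 12
f 29 9 31
f 29 31 30
f 30 31 32
f 30 32 12
f 31 9 33
f 31 33 32
f 32 33 34
f 32 34 12
f 33 9 35
f 33 35 34
f 34 35 36
f 34 36 12
f 35 9 37
f 35 37 36
f 36 37 38
f 36 38 12
f 37 9 10
f 37 10 38
f 38 10 11
f 38 11 12
f 40 42 39
f 43 40 39
f 39 42 41
f 41 43 39
f 40 46 42
f 44 40 43
f 44 46 40
f 42 46 41
f 45 43 41
f 41 46 45
f 45 44 43
f 46 44 45
f 48 50 47
f 51 48 47
f 47 50 49
f 49 51 47
f 48 54 50
f 52 48 51
f 52 54 48
f 50 54 49
f 53 51 49
f 49 54 53
f 53 52 51
f 54 52 53



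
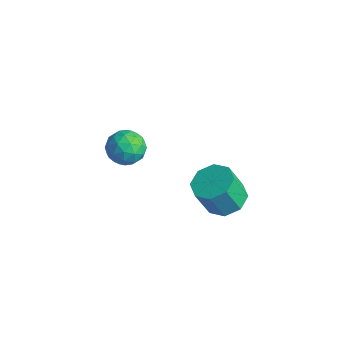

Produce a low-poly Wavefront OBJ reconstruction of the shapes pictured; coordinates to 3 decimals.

v -3.495 0.83 -1.601
v -2.547 0.666 -1.234
v -3.133 -0.086 -2.946
v -2.185 -0.25 -2.579
v -2.998 -0.677 -2.113
v -3.222 -0.111 -1.281
v -2.458 0.691 -2.899
v -2.682 1.257 -2.067
v -1.905 0.58 -2.036
v -2.239 -0.265 -1.55
v -3.441 0.845 -2.63
v -3.775 -0 -2.144
v -3.053 0.828 -1.299
v -2.627 -0.248 -2.881
v -3.105 -0.499 -2.607
v -2.548 -0.596 -2.391
v -3.45 0.372 -1.327
v -2.892 0.276 -1.111
v -3.157 -0.514 -1.628
v -2.788 0.304 -3.069
v -2.23 0.208 -2.853
v -3.132 1.176 -1.789
v -2.575 1.079 -1.573
v -2.523 1.094 -2.552
v -2.118 0.682 -1.555
v -1.905 0.143 -2.346
v -2.066 0.696 -2.534
v -2.198 1.029 -2.045
v -2.314 0.185 -1.27
v -2.102 -0.354 -2.06
v -2.58 -0.605 -1.786
v -2.711 -0.272 -1.297
v -1.938 0.134 -1.741
v -3.578 0.934 -2.12
v -3.366 0.395 -2.91
v -2.969 0.852 -2.883
v -3.1 1.185 -2.394
v -3.775 0.437 -1.834
v -3.562 -0.102 -2.625
v -3.482 -0.449 -2.135
v -3.614 -0.116 -1.646
v -3.742 0.446 -2.439
v 2.833 1.696 -2.112
v 3.882 1.663 -1.963
v 3.636 1.011 -0.379
v 2.587 1.044 -0.528
v 3.556 2.367 -1.724
v 3.311 1.715 -0.14
v 2.806 2.677 -1.712
v 2.561 2.025 -0.128
v 2.072 2.413 -1.934
v 1.827 1.761 -0.351
v 1.784 1.729 -2.261
v 1.538 1.077 -0.677
v 2.109 1.025 -2.5
v 1.864 0.373 -0.916
v 2.859 0.715 -2.512
v 2.614 0.063 -0.928
v 3.593 0.979 -2.289
v 3.348 0.327 -0.706
f 1 38 17
f 38 12 41
f 17 41 6
f 38 41 17
f 1 17 13
f 17 6 18
f 13 18 2
f 17 18 13
f 1 13 22
f 13 2 23
f 22 23 8
f 13 23 22
f 1 22 34
f 22 8 37
f 34 37 11
f 22 37 34
f 1 34 38
f 34 11 42
f 38 42 12
f 34 42 38
f 2 18 29
f 18 6 32
f 29 32 10
f 18 32 29
f 6 41 19
f 41 12 40
f 19 40 5
f 41 40 19
f 12 42 39
f 42 11 35
f 39 35 3
f 42 35 39
f 11 37 36
f 37 8 24
f 36 24 7
f 37 24 36
f 8 23 28
f 23 2 25
f 28 25 9
f 23 25 28
f 4 30 16
f 30 10 31
f 16 31 5
f 30 31 16
f 4 16 14
f 16 5 15
f 14 15 3
f 16 15 14
f 4 14 21
f 14 3 20
f 21 20 7
f 14 20 21
f 4 21 26
f 21 7 27
f 26 27 9
f 21 27 26
f 4 26 30
f 26 9 33
f 30 33 10
f 26 33 30
f 5 31 19
f 31 10 32
f 19 32 6
f 31 32 19
f 3 15 39
f 15 5 40
f 39 40 12
f 15 40 39
f 7 20 36
f 20 3 35
f 36 35 11
f 20 35 36
f 9 27 28
f 27 7 24
f 28 24 8
f 27 24 28
f 10 33 29
f 33 9 25
f 29 25 2
f 33 25 29
f 44 43 47
f 44 47 45
f 45 47 48
f 45 48 46
f 47 43 49
f 47 49 48
f 48 49 50
f 48 50 46
f 49 43 51
f 49 51 50
f 50 51 52
f 50 52 46
f 51 43 53
f 51 53 52
f 52 53 54
f 52 54 46
f 53 43 55
f 53 55 54
f 54 55 56
f 54 56 46
f 55 43 57
f 55 57 56
f 56 57 58
f 56 58 46
f 57 43 59
f 57 59 58
f 58 59 60
f 58 60 46
f 59 43 44
f 59 44 60
f 60 44 45
f 60 45 46



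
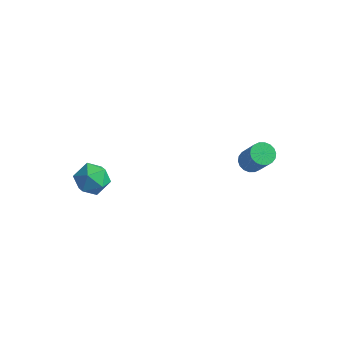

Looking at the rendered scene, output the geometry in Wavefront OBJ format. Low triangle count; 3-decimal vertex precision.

v 3.078 2.855 -2.045
v 3.676 2.759 -2.415
v 4.661 2.229 -0.685
v 4.062 2.325 -0.315
v 3.693 3.063 -2.332
v 4.678 2.534 -0.601
v 3.588 3.326 -2.191
v 4.573 2.797 -0.461
v 3.382 3.496 -2.022
v 4.367 2.966 -0.292
v 3.116 3.538 -1.858
v 4.1 3.009 -0.127
v 2.842 3.446 -1.73
v 3.827 2.916 0
v 2.615 3.236 -1.665
v 3.599 2.707 0.065
v 2.479 2.951 -1.675
v 3.464 2.421 0.055
v 2.462 2.646 -1.759
v 3.447 2.117 -0.028
v 2.567 2.383 -1.899
v 3.552 1.854 -0.169
v 2.773 2.214 -2.068
v 3.758 1.684 -0.338
v 3.04 2.171 -2.233
v 4.024 1.642 -0.502
v 3.313 2.264 -2.36
v 4.298 1.734 -0.63
v 3.541 2.473 -2.425
v 4.525 1.944 -0.695
v -3.193 -1.916 -1.605
v -2.565 -2.493 -0.954
v -3.675 -3.367 -2.426
v -3.047 -3.944 -1.775
v -3.93 -3.472 -1.389
v -3.632 -2.575 -0.882
v -2.608 -3.285 -2.498
v -2.31 -2.388 -1.991
v -2.204 -3.339 -1.506
v -3.02 -3.455 -0.821
v -3.22 -2.405 -2.559
v -4.036 -2.521 -1.874
f 2 1 5
f 2 5 3
f 3 5 6
f 3 6 4
f 5 1 7
f 5 7 6
f 6 7 8
f 6 8 4
f 7 1 9
f 7 9 8
f 8 9 10
f 8 10 4
f 9 1 11
f 9 11 10
f 10 11 12
f 10 12 4
f 11 1 13
f 11 13 12
f 12 13 14
f 12 14 4
f 13 1 15
f 13 15 14
f 14 15 16
f 14 16 4
f 15 1 17
f 15 17 16
f 16 17 18
f 16 18 4
f 17 1 19
f 17 19 18
f 18 19 20
f 18 20 4
f 19 1 21
f 19 21 20
f 20 21 22
f 20 22 4
f 21 1 23
f 21 23 22
f 22 23 24
f 22 24 4
f 23 1 25
f 23 25 24
f 24 25 26
f 24 26 4
f 25 1 27
f 25 27 26
f 26 27 28
f 26 28 4
f 27 1 29
f 27 29 28
f 28 29 30
f 28 30 4
f 29 1 2
f 29 2 30
f 30 2 3
f 30 3 4
f 31 42 36
f 31 36 32
f 31 32 38
f 31 38 41
f 31 41 42
f 32 36 40
f 36 42 35
f 42 41 33
f 41 38 37
f 38 32 39
f 34 40 35
f 34 35 33
f 34 33 37
f 34 37 39
f 34 39 40
f 35 40 36
f 33 35 42
f 37 33 41
f 39 37 38
f 40 39 32



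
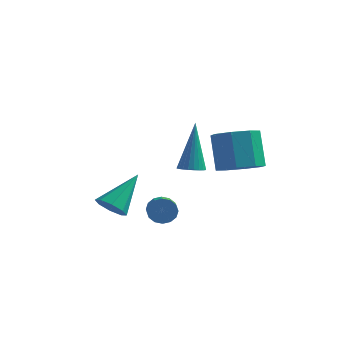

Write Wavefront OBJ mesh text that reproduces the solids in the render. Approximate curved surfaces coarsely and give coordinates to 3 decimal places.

v -1.164 0.825 -1.393
v -0.516 0.875 -1.725
v -0.616 2.255 -0.107
v -0.895 1.22 -1.946
v -1.433 1.333 -1.843
v -1.813 1.15 -1.477
v -1.813 0.776 -1.062
v -1.433 0.431 -0.841
v -0.896 0.317 -0.943
v -0.516 0.501 -1.309
v 1.028 0.693 -1.002
v 1.229 0.984 -0.517
v 1.632 0.098 -0.153
v 1.432 -0.193 -0.638
v 0.944 0.886 -0.44
v 1.348 -0 -0.076
v 0.682 0.737 -0.514
v 1.086 -0.15 -0.149
v 0.513 0.575 -0.718
v 0.917 -0.311 -0.354
v 0.482 0.446 -0.999
v 0.885 -0.441 -0.634
v 0.597 0.382 -1.28
v 1 -0.504 -0.916
v 0.828 0.402 -1.487
v 1.231 -0.484 -1.123
v 1.112 0.5 -1.564
v 1.516 -0.386 -1.2
v 1.374 0.65 -1.491
v 1.778 -0.237 -1.126
v 1.543 0.811 -1.286
v 1.947 -0.075 -0.922
v 1.575 0.941 -1.006
v 1.978 0.054 -0.641
v 1.46 1.004 -0.724
v 1.863 0.118 -0.36
v 2.787 -0.688 2.051
v 3.331 -0.606 2.057
v 2.653 0.048 4.109
v 3.261 -0.416 1.985
v 3.118 -0.268 1.922
v 2.926 -0.184 1.88
v 2.712 -0.176 1.863
v 2.509 -0.246 1.875
v 2.349 -0.384 1.914
v 2.256 -0.567 1.973
v 2.243 -0.769 2.045
v 2.313 -0.959 2.117
v 2.455 -1.107 2.179
v 2.648 -1.192 2.222
v 2.861 -1.199 2.238
v 3.064 -1.129 2.226
v 3.224 -0.992 2.188
v 3.318 -0.808 2.128
v 3.671 2.213 1.005
v 4.422 1.775 1.435
v 3.94 2.449 2.965
v 3.189 2.887 2.535
v 4.592 2.455 1.189
v 4.11 3.128 2.719
v 4.223 2.993 0.836
v 3.74 3.667 2.366
v 3.53 3.074 0.581
v 3.048 3.748 2.111
v 2.92 2.651 0.575
v 2.438 3.325 2.105
v 2.75 1.972 0.821
v 2.268 2.645 2.351
v 3.12 1.433 1.174
v 2.637 2.107 2.704
v 3.812 1.352 1.429
v 3.33 2.026 2.959
f 2 1 4
f 2 4 3
f 4 1 5
f 4 5 3
f 5 1 6
f 5 6 3
f 6 1 7
f 6 7 3
f 7 1 8
f 7 8 3
f 8 1 9
f 8 9 3
f 9 1 10
f 9 10 3
f 10 1 2
f 10 2 3
f 12 11 15
f 12 15 13
f 13 15 16
f 13 16 14
f 15 11 17
f 15 17 16
f 16 17 18
f 16 18 14
f 17 11 19
f 17 19 18
f 18 19 20
f 18 20 14
f 19 11 21
f 19 21 20
f 20 21 22
f 20 22 14
f 21 11 23
f 21 23 22
f 22 23 24
f 22 24 14
f 23 11 25
f 23 25 24
f 24 25 26
f 24 26 14
f 25 11 27
f 25 27 26
f 26 27 28
f 26 28 14
f 27 11 29
f 27 29 28
f 28 29 30
f 28 30 14
f 29 11 31
f 29 31 30
f 30 31 32
f 30 32 14
f 31 11 33
f 31 33 32
f 32 33 34
f 32 34 14
f 33 11 35
f 33 35 34
f 34 35 36
f 34 36 14
f 35 11 12
f 35 12 36
f 36 12 13
f 36 13 14
f 38 37 40
f 38 40 39
f 40 37 41
f 40 41 39
f 41 37 42
f 41 42 39
f 42 37 43
f 42 43 39
f 43 37 44
f 43 44 39
f 44 37 45
f 44 45 39
f 45 37 46
f 45 46 39
f 46 37 47
f 46 47 39
f 47 37 48
f 47 48 39
f 48 37 49
f 48 49 39
f 49 37 50
f 49 50 39
f 50 37 51
f 50 51 39
f 51 37 52
f 51 52 39
f 52 37 53
f 52 53 39
f 53 37 54
f 53 54 39
f 54 37 38
f 54 38 39
f 56 55 59
f 56 59 57
f 57 59 60
f 57 60 58
f 59 55 61
f 59 61 60
f 60 61 62
f 60 62 58
f 61 55 63
f 61 63 62
f 62 63 64
f 62 64 58
f 63 55 65
f 63 65 64
f 64 65 66
f 64 66 58
f 65 55 67
f 65 67 66
f 66 67 68
f 66 68 58
f 67 55 69
f 67 69 68
f 68 69 70
f 68 70 58
f 69 55 71
f 69 71 70
f 70 71 72
f 70 72 58
f 71 55 56
f 71 56 72
f 72 56 57
f 72 57 58



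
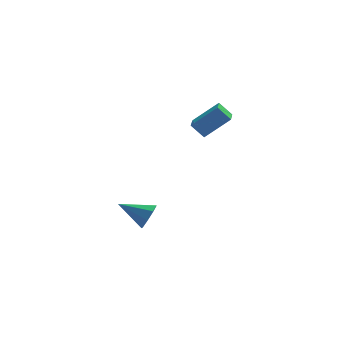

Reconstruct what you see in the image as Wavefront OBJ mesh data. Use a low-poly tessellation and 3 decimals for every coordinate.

v 3.244 -3.886 2.502
v 2.581 -3.569 3.251
v 3.489 -2.743 2.234
v 2.825 -2.425 2.983
v 4.635 -3.895 3.737
v 3.971 -3.577 4.486
v 4.879 -2.751 3.469
v 4.216 -2.434 4.218
v 0.374 -3.611 -3.553
v 0.792 -3.469 -2.792
v -1.214 -3.049 -2.787
v 0.791 -2.926 -3.191
v 0.546 -2.785 -3.802
v 0.2 -3.127 -4.268
v -0.045 -3.753 -4.315
v -0.044 -4.296 -3.916
v 0.201 -4.437 -3.304
v 0.547 -4.095 -2.839
f 2 4 1
f 5 2 1
f 1 4 3
f 3 5 1
f 2 8 4
f 6 2 5
f 6 8 2
f 4 8 3
f 7 5 3
f 3 8 7
f 7 6 5
f 8 6 7
f 10 9 12
f 10 12 11
f 12 9 13
f 12 13 11
f 13 9 14
f 13 14 11
f 14 9 15
f 14 15 11
f 15 9 16
f 15 16 11
f 16 9 17
f 16 17 11
f 17 9 18
f 17 18 11
f 18 9 10
f 18 10 11



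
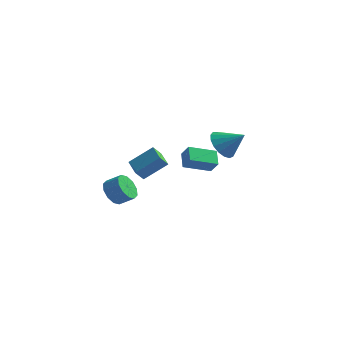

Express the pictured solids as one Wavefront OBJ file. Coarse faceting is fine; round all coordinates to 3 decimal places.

v -0.766 3.352 2.384
v -0.146 3.457 1.53
v 0.526 3.468 3.336
v -0.275 3.934 1.646
v -0.515 4.278 1.931
v -0.814 4.409 2.32
v -1.101 4.299 2.723
v -1.312 3.972 3.049
v -1.398 3.503 3.222
v -1.339 2.999 3.203
v -1.149 2.577 2.996
v -0.871 2.332 2.649
v -0.57 2.321 2.241
v -0.313 2.546 1.866
v -0.16 2.956 1.609
v -3.756 -1.792 1.772
v -2.607 -1.07 2.828
v -4.602 -0.86 2.054
v -3.452 -0.137 3.11
v -3.468 -1.343 1.15
v -2.318 -0.62 2.206
v -4.313 -0.41 1.432
v -3.164 0.312 2.488
v -2.013 0.653 1.522
v -1.463 0.394 2.266
v -2.456 1.466 2.133
v -1.907 1.207 2.877
v -0.773 1.733 0.983
v -0.224 1.474 1.727
v -1.217 2.546 1.594
v -0.667 2.287 2.338
v -4.085 -3.923 1.128
v -3.666 -3.615 0.418
v -2.836 -3.489 0.962
v -3.255 -3.797 1.672
v -3.897 -3.194 0.673
v -3.067 -3.068 1.217
v -4.2 -3.051 1.102
v -3.37 -2.925 1.645
v -4.458 -3.241 1.541
v -3.629 -3.115 2.084
v -4.574 -3.692 1.822
v -3.745 -3.566 2.366
v -4.504 -4.231 1.838
v -3.674 -4.105 2.382
v -4.273 -4.652 1.583
v -3.443 -4.526 2.127
v -3.97 -4.795 1.155
v -3.14 -4.669 1.698
v -3.711 -4.605 0.716
v -2.882 -4.479 1.259
v -3.595 -4.154 0.434
v -2.766 -4.028 0.978
f 2 1 4
f 2 4 3
f 4 1 5
f 4 5 3
f 5 1 6
f 5 6 3
f 6 1 7
f 6 7 3
f 7 1 8
f 7 8 3
f 8 1 9
f 8 9 3
f 9 1 10
f 9 10 3
f 10 1 11
f 10 11 3
f 11 1 12
f 11 12 3
f 12 1 13
f 12 13 3
f 13 1 14
f 13 14 3
f 14 1 15
f 14 15 3
f 15 1 2
f 15 2 3
f 17 19 16
f 20 17 16
f 16 19 18
f 18 20 16
f 17 23 19
f 21 17 20
f 21 23 17
f 19 23 18
f 22 20 18
f 18 23 22
f 22 21 20
f 23 21 22
f 25 27 24
f 28 25 24
f 24 27 26
f 26 28 24
f 25 31 27
f 29 25 28
f 29 31 25
f 27 31 26
f 30 28 26
f 26 31 30
f 30 29 28
f 31 29 30
f 33 32 36
f 33 36 34
f 34 36 37
f 34 37 35
f 36 32 38
f 36 38 37
f 37 38 39
f 37 39 35
f 38 32 40
f 38 40 39
f 39 40 41
f 39 41 35
f 40 32 42
f 40 42 41
f 41 42 43
f 41 43 35
f 42 32 44
f 42 44 43
f 43 44 45
f 43 45 35
f 44 32 46
f 44 46 45
f 45 46 47
f 45 47 35
f 46 32 48
f 46 48 47
f 47 48 49
f 47 49 35
f 48 32 50
f 48 50 49
f 49 50 51
f 49 51 35
f 50 32 52
f 50 52 51
f 51 52 53
f 51 53 35
f 52 32 33
f 52 33 53
f 53 33 34
f 53 34 35



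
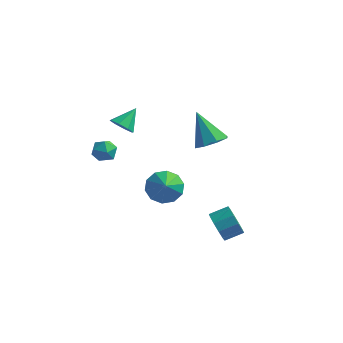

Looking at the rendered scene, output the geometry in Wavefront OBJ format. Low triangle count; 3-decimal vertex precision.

v 3.063 -1.514 -2.287
v 3.582 -1.817 -2.845
v 4.315 -1.249 -2.472
v 3.797 -0.946 -1.913
v 3.363 -1.404 -3.042
v 4.097 -0.837 -2.669
v 3.029 -1.034 -2.951
v 3.763 -0.466 -2.577
v 2.709 -0.846 -2.605
v 3.443 -0.279 -2.232
v 2.524 -0.914 -2.139
v 3.258 -0.346 -1.765
v 2.545 -1.211 -1.728
v 3.278 -0.643 -1.355
v 2.763 -1.623 -1.531
v 3.497 -1.056 -1.158
v 3.097 -1.994 -1.623
v 3.831 -1.426 -1.249
v 3.417 -2.181 -1.968
v 4.151 -1.614 -1.595
v 3.602 -2.114 -2.435
v 4.336 -1.546 -2.061
v -2.615 0.414 1.906
v -2.097 0.022 2.139
v -2.265 1.346 2.694
v -1.956 0.319 1.726
v -2.201 0.671 1.418
v -2.688 0.872 1.396
v -3.133 0.805 1.673
v -3.274 0.509 2.086
v -3.029 0.157 2.394
v -2.541 -0.045 2.416
v -1.911 -3.27 3.021
v -1.563 -3.141 3.582
v -1.557 -4.299 3.038
v -1.209 -4.17 3.599
v -1.881 -4.182 3.615
v -2.1 -3.545 3.605
v -1.02 -3.895 3.015
v -1.239 -3.258 3.005
v -1.012 -3.527 3.578
v -1.544 -3.705 3.95
v -1.576 -3.735 2.67
v -2.108 -3.913 3.042
v 0.964 -2.746 0.852
v 1.567 -3.041 0.237
v 1.436 -3.694 1.768
v 1.809 -2.631 0.536
v 1.729 -2.265 0.955
v 1.356 -2.083 1.335
v 0.834 -2.155 1.531
v 0.361 -2.452 1.467
v 0.118 -2.862 1.168
v 0.199 -3.228 0.748
v 0.571 -3.41 0.368
v 1.094 -3.338 0.173
v 1.069 2.689 0.27
v 1.841 2.818 0.715
v 0.071 3.211 1.85
v 1.625 3.387 0.391
v 1.084 3.547 -0.003
v 0.534 3.205 -0.238
v 0.297 2.561 -0.175
v 0.513 1.992 0.149
v 1.054 1.832 0.543
v 1.604 2.174 0.778
f 2 1 5
f 2 5 3
f 3 5 6
f 3 6 4
f 5 1 7
f 5 7 6
f 6 7 8
f 6 8 4
f 7 1 9
f 7 9 8
f 8 9 10
f 8 10 4
f 9 1 11
f 9 11 10
f 10 11 12
f 10 12 4
f 11 1 13
f 11 13 12
f 12 13 14
f 12 14 4
f 13 1 15
f 13 15 14
f 14 15 16
f 14 16 4
f 15 1 17
f 15 17 16
f 16 17 18
f 16 18 4
f 17 1 19
f 17 19 18
f 18 19 20
f 18 20 4
f 19 1 21
f 19 21 20
f 20 21 22
f 20 22 4
f 21 1 2
f 21 2 22
f 22 2 3
f 22 3 4
f 24 23 26
f 24 26 25
f 26 23 27
f 26 27 25
f 27 23 28
f 27 28 25
f 28 23 29
f 28 29 25
f 29 23 30
f 29 30 25
f 30 23 31
f 30 31 25
f 31 23 32
f 31 32 25
f 32 23 24
f 32 24 25
f 33 44 38
f 33 38 34
f 33 34 40
f 33 40 43
f 33 43 44
f 34 38 42
f 38 44 37
f 44 43 35
f 43 40 39
f 40 34 41
f 36 42 37
f 36 37 35
f 36 35 39
f 36 39 41
f 36 41 42
f 37 42 38
f 35 37 44
f 39 35 43
f 41 39 40
f 42 41 34
f 46 45 48
f 46 48 47
f 48 45 49
f 48 49 47
f 49 45 50
f 49 50 47
f 50 45 51
f 50 51 47
f 51 45 52
f 51 52 47
f 52 45 53
f 52 53 47
f 53 45 54
f 53 54 47
f 54 45 55
f 54 55 47
f 55 45 56
f 55 56 47
f 56 45 46
f 56 46 47
f 58 57 60
f 58 60 59
f 60 57 61
f 60 61 59
f 61 57 62
f 61 62 59
f 62 57 63
f 62 63 59
f 63 57 64
f 63 64 59
f 64 57 65
f 64 65 59
f 65 57 66
f 65 66 59
f 66 57 58
f 66 58 59



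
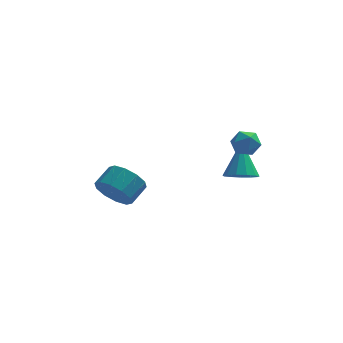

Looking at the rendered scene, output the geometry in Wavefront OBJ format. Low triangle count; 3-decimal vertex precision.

v 1.644 0.948 3.716
v 2.176 0.706 3.382
v 1.284 -0.066 3.878
v 1.816 -0.308 3.544
v 1.9 -0.019 4.145
v 2.122 0.608 4.046
v 1.338 0.032 3.214
v 1.56 0.659 3.115
v 1.986 0.14 3.072
v 2.334 0.109 3.647
v 1.126 0.531 3.613
v 1.474 0.5 4.188
v -3.647 2.922 -0.834
v -2.861 2.65 -1.272
v -2.287 3.425 -0.723
v -3.073 3.698 -0.286
v -3.112 3.063 -1.594
v -2.537 3.838 -1.045
v -3.567 3.423 -1.626
v -2.992 4.198 -1.077
v -4.052 3.592 -1.356
v -3.478 4.367 -0.807
v -4.383 3.505 -0.886
v -3.809 4.28 -0.337
v -4.433 3.195 -0.397
v -3.859 3.97 0.152
v -4.183 2.782 -0.075
v -3.608 3.557 0.474
v -3.728 2.422 -0.043
v -3.153 3.197 0.506
v -3.242 2.253 -0.313
v -2.668 3.028 0.236
v -2.911 2.34 -0.783
v -2.337 3.115 -0.234
v 1.613 2.611 0.432
v 2.025 3.132 0.062
v 1.647 3.649 1.928
v 1.614 3.236 -0.001
v 1.203 3.142 0.074
v 0.922 2.879 0.262
v 0.861 2.532 0.505
v 1.038 2.209 0.724
v 1.398 2.015 0.851
v 1.826 2.01 0.845
v 2.186 2.195 0.708
v 2.365 2.513 0.483
v 2.305 2.862 0.243
f 1 12 6
f 1 6 2
f 1 2 8
f 1 8 11
f 1 11 12
f 2 6 10
f 6 12 5
f 12 11 3
f 11 8 7
f 8 2 9
f 4 10 5
f 4 5 3
f 4 3 7
f 4 7 9
f 4 9 10
f 5 10 6
f 3 5 12
f 7 3 11
f 9 7 8
f 10 9 2
f 14 13 17
f 14 17 15
f 15 17 18
f 15 18 16
f 17 13 19
f 17 19 18
f 18 19 20
f 18 20 16
f 19 13 21
f 19 21 20
f 20 21 22
f 20 22 16
f 21 13 23
f 21 23 22
f 22 23 24
f 22 24 16
f 23 13 25
f 23 25 24
f 24 25 26
f 24 26 16
f 25 13 27
f 25 27 26
f 26 27 28
f 26 28 16
f 27 13 29
f 27 29 28
f 28 29 30
f 28 30 16
f 29 13 31
f 29 31 30
f 30 31 32
f 30 32 16
f 31 13 33
f 31 33 32
f 32 33 34
f 32 34 16
f 33 13 14
f 33 14 34
f 34 14 15
f 34 15 16
f 36 35 38
f 36 38 37
f 38 35 39
f 38 39 37
f 39 35 40
f 39 40 37
f 40 35 41
f 40 41 37
f 41 35 42
f 41 42 37
f 42 35 43
f 42 43 37
f 43 35 44
f 43 44 37
f 44 35 45
f 44 45 37
f 45 35 46
f 45 46 37
f 46 35 47
f 46 47 37
f 47 35 36
f 47 36 37



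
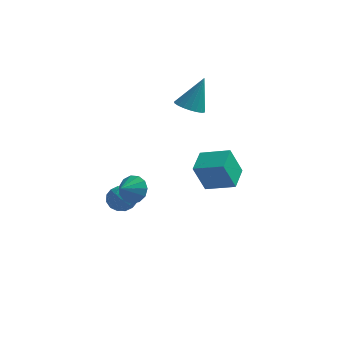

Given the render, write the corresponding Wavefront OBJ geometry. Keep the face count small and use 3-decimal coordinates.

v -2.861 0.871 -4.371
v -2.073 1.189 -4.223
v -2.507 -0.309 -3.717
v -1.719 0.009 -3.569
v -2.402 0.344 -3.163
v -2.621 1.073 -3.568
v -1.959 -0.193 -4.372
v -2.178 0.536 -4.777
v -1.516 0.532 -4.224
v -1.79 0.863 -3.477
v -2.79 0.017 -4.463
v -3.064 0.348 -3.716
v -2.498 1.134 -4.354
v -2.082 -0.254 -3.586
v -2.483 -0.057 -3.347
v -2.02 0.13 -3.26
v -2.82 1.065 -3.969
v -2.357 1.253 -3.882
v -2.551 0.756 -3.259
v -2.223 -0.373 -4.058
v -1.76 -0.185 -3.971
v -2.56 0.75 -4.68
v -2.097 0.937 -4.593
v -2.029 0.124 -4.681
v -1.708 0.934 -4.268
v -1.499 0.24 -3.884
v -1.64 0.122 -4.356
v -1.769 0.55 -4.593
v -1.869 1.129 -3.829
v -1.66 0.436 -3.445
v -2.062 0.632 -3.206
v -2.191 1.061 -3.444
v -1.541 0.743 -3.83
v -2.92 0.444 -4.495
v -2.711 -0.249 -4.111
v -2.389 -0.181 -4.496
v -2.518 0.248 -4.734
v -3.081 0.64 -4.056
v -2.872 -0.054 -3.672
v -2.811 0.33 -3.347
v -2.94 0.758 -3.584
v -3.039 0.137 -4.11
v 2.938 -4.019 0.582
v 2.38 -4.286 2.122
v 3.016 -2.666 0.845
v 2.458 -2.934 2.386
v 4.442 -4.206 1.094
v 3.884 -4.474 2.635
v 4.52 -2.854 1.358
v 3.962 -3.121 2.898
v 0.702 3.134 1.698
v 1.307 3.596 1.298
v 1.318 3.886 3.502
v 1.03 3.822 1.299
v 0.695 3.929 1.369
v 0.362 3.898 1.495
v 0.088 3.736 1.657
v -0.08 3.469 1.826
v -0.113 3.144 1.972
v -0.006 2.818 2.071
v 0.224 2.546 2.106
v 0.537 2.376 2.069
v 0.878 2.337 1.969
v 1.188 2.436 1.822
v 1.415 2.656 1.653
v 1.518 2.958 1.492
v 1.48 3.291 1.366
v -0.755 -3.395 -0.405
v 0.012 -3.591 -0.095
v -1.185 -4.205 0.145
v -0.182 -3.28 0.212
v -0.558 -3.004 0.324
v -0.996 -2.853 0.204
v -1.358 -2.874 -0.109
v -1.528 -3.06 -0.516
v -1.453 -3.352 -0.888
v -1.156 -3.658 -1.107
v -0.732 -3.88 -1.102
v -0.315 -3.948 -0.877
v -0.038 -3.84 -0.501
f 1 38 17
f 38 12 41
f 17 41 6
f 38 41 17
f 1 17 13
f 17 6 18
f 13 18 2
f 17 18 13
f 1 13 22
f 13 2 23
f 22 23 8
f 13 23 22
f 1 22 34
f 22 8 37
f 34 37 11
f 22 37 34
f 1 34 38
f 34 11 42
f 38 42 12
f 34 42 38
f 2 18 29
f 18 6 32
f 29 32 10
f 18 32 29
f 6 41 19
f 41 12 40
f 19 40 5
f 41 40 19
f 12 42 39
f 42 11 35
f 39 35 3
f 42 35 39
f 11 37 36
f 37 8 24
f 36 24 7
f 37 24 36
f 8 23 28
f 23 2 25
f 28 25 9
f 23 25 28
f 4 30 16
f 30 10 31
f 16 31 5
f 30 31 16
f 4 16 14
f 16 5 15
f 14 15 3
f 16 15 14
f 4 14 21
f 14 3 20
f 21 20 7
f 14 20 21
f 4 21 26
f 21 7 27
f 26 27 9
f 21 27 26
f 4 26 30
f 26 9 33
f 30 33 10
f 26 33 30
f 5 31 19
f 31 10 32
f 19 32 6
f 31 32 19
f 3 15 39
f 15 5 40
f 39 40 12
f 15 40 39
f 7 20 36
f 20 3 35
f 36 35 11
f 20 35 36
f 9 27 28
f 27 7 24
f 28 24 8
f 27 24 28
f 10 33 29
f 33 9 25
f 29 25 2
f 33 25 29
f 44 46 43
f 47 44 43
f 43 46 45
f 45 47 43
f 44 50 46
f 48 44 47
f 48 50 44
f 46 50 45
f 49 47 45
f 45 50 49
f 49 48 47
f 50 48 49
f 52 51 54
f 52 54 53
f 54 51 55
f 54 55 53
f 55 51 56
f 55 56 53
f 56 51 57
f 56 57 53
f 57 51 58
f 57 58 53
f 58 51 59
f 58 59 53
f 59 51 60
f 59 60 53
f 60 51 61
f 60 61 53
f 61 51 62
f 61 62 53
f 62 51 63
f 62 63 53
f 63 51 64
f 63 64 53
f 64 51 65
f 64 65 53
f 65 51 66
f 65 66 53
f 66 51 67
f 66 67 53
f 67 51 52
f 67 52 53
f 69 68 71
f 69 71 70
f 71 68 72
f 71 72 70
f 72 68 73
f 72 73 70
f 73 68 74
f 73 74 70
f 74 68 75
f 74 75 70
f 75 68 76
f 75 76 70
f 76 68 77
f 76 77 70
f 77 68 78
f 77 78 70
f 78 68 79
f 78 79 70
f 79 68 80
f 79 80 70
f 80 68 69
f 80 69 70



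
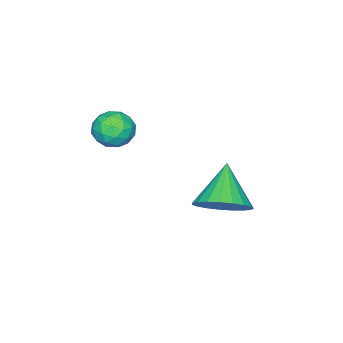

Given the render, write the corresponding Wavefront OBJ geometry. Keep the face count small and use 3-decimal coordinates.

v 3.364 -0.072 2.672
v 3.816 -0.464 2.142
v 2.404 -0.916 2.478
v 2.856 -1.308 1.948
v 3.046 -1.324 2.724
v 3.639 -0.802 2.844
v 2.581 -0.578 1.776
v 3.174 -0.056 1.896
v 3.332 -0.776 1.588
v 3.619 -1.237 2.174
v 2.601 -0.143 2.446
v 2.888 -0.604 3.032
v 3.674 -0.194 2.424
v 2.546 -1.186 2.196
v 2.658 -1.196 2.652
v 2.923 -1.426 2.341
v 3.57 -0.393 2.837
v 3.836 -0.623 2.525
v 3.383 -1.129 2.867
v 2.384 -0.757 2.095
v 2.65 -0.987 1.783
v 3.297 0.046 2.279
v 3.562 -0.184 1.968
v 2.837 -0.251 1.753
v 3.655 -0.608 1.787
v 3.091 -1.104 1.673
v 2.93 -0.675 1.572
v 3.278 -0.368 1.642
v 3.824 -0.879 2.132
v 3.26 -1.375 2.017
v 3.372 -1.384 2.474
v 3.72 -1.078 2.544
v 3.54 -1.063 1.806
v 2.96 -0.005 2.603
v 2.396 -0.501 2.488
v 2.5 -0.302 2.076
v 2.848 0.004 2.146
v 3.129 -0.276 2.947
v 2.565 -0.772 2.833
v 2.942 -1.012 2.978
v 3.29 -0.705 3.048
v 2.68 -0.317 2.814
v 0.772 2.148 -1.86
v 1.181 2.837 -1.151
v -0.412 1.532 -0.58
v 0.855 3.077 -1.336
v 0.515 3.157 -1.612
v 0.22 3.062 -1.931
v 0.02 2.809 -2.238
v -0.049 2.442 -2.479
v 0.023 2.024 -2.614
v 0.225 1.627 -2.618
v 0.521 1.321 -2.491
v 0.861 1.158 -2.255
v 1.186 1.166 -1.951
v 1.439 1.343 -1.631
v 1.577 1.66 -1.351
v 1.576 2.062 -1.158
v 1.435 2.478 -1.088
f 1 38 17
f 38 12 41
f 17 41 6
f 38 41 17
f 1 17 13
f 17 6 18
f 13 18 2
f 17 18 13
f 1 13 22
f 13 2 23
f 22 23 8
f 13 23 22
f 1 22 34
f 22 8 37
f 34 37 11
f 22 37 34
f 1 34 38
f 34 11 42
f 38 42 12
f 34 42 38
f 2 18 29
f 18 6 32
f 29 32 10
f 18 32 29
f 6 41 19
f 41 12 40
f 19 40 5
f 41 40 19
f 12 42 39
f 42 11 35
f 39 35 3
f 42 35 39
f 11 37 36
f 37 8 24
f 36 24 7
f 37 24 36
f 8 23 28
f 23 2 25
f 28 25 9
f 23 25 28
f 4 30 16
f 30 10 31
f 16 31 5
f 30 31 16
f 4 16 14
f 16 5 15
f 14 15 3
f 16 15 14
f 4 14 21
f 14 3 20
f 21 20 7
f 14 20 21
f 4 21 26
f 21 7 27
f 26 27 9
f 21 27 26
f 4 26 30
f 26 9 33
f 30 33 10
f 26 33 30
f 5 31 19
f 31 10 32
f 19 32 6
f 31 32 19
f 3 15 39
f 15 5 40
f 39 40 12
f 15 40 39
f 7 20 36
f 20 3 35
f 36 35 11
f 20 35 36
f 9 27 28
f 27 7 24
f 28 24 8
f 27 24 28
f 10 33 29
f 33 9 25
f 29 25 2
f 33 25 29
f 44 43 46
f 44 46 45
f 46 43 47
f 46 47 45
f 47 43 48
f 47 48 45
f 48 43 49
f 48 49 45
f 49 43 50
f 49 50 45
f 50 43 51
f 50 51 45
f 51 43 52
f 51 52 45
f 52 43 53
f 52 53 45
f 53 43 54
f 53 54 45
f 54 43 55
f 54 55 45
f 55 43 56
f 55 56 45
f 56 43 57
f 56 57 45
f 57 43 58
f 57 58 45
f 58 43 59
f 58 59 45
f 59 43 44
f 59 44 45



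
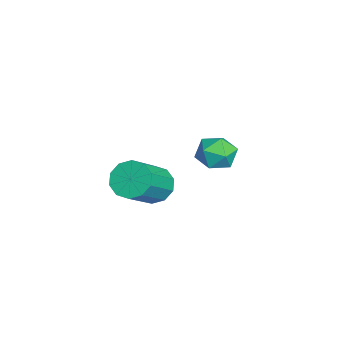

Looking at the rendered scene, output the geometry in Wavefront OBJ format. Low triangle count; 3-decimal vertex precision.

v 2.735 -3.004 1.879
v 3.228 -2.287 1.863
v 4.598 -3.2 3.246
v 4.105 -3.916 3.261
v 2.867 -2.232 2.257
v 4.237 -3.144 3.64
v 2.455 -2.471 2.507
v 3.825 -3.384 3.89
v 2.151 -2.914 2.517
v 3.521 -3.827 3.9
v 2.069 -3.391 2.283
v 3.439 -4.304 3.666
v 2.242 -3.72 1.894
v 3.612 -4.633 3.277
v 2.603 -3.776 1.5
v 3.973 -4.688 2.883
v 3.015 -3.536 1.25
v 4.385 -4.449 2.633
v 3.319 -3.093 1.24
v 4.689 -4.006 2.623
v 3.401 -2.616 1.474
v 4.771 -3.529 2.857
v -0.832 0.562 1.169
v -0.391 0.232 0.413
v -1.329 -0.832 1.487
v -0.888 -1.162 0.731
v -0.394 -0.857 1.464
v -0.087 0.005 1.268
v -1.633 -0.605 0.632
v -1.326 0.257 0.436
v -0.886 -0.489 0.081
v -0.12 -0.645 0.595
v -1.6 0.045 1.305
v -0.834 -0.111 1.819
f 2 1 5
f 2 5 3
f 3 5 6
f 3 6 4
f 5 1 7
f 5 7 6
f 6 7 8
f 6 8 4
f 7 1 9
f 7 9 8
f 8 9 10
f 8 10 4
f 9 1 11
f 9 11 10
f 10 11 12
f 10 12 4
f 11 1 13
f 11 13 12
f 12 13 14
f 12 14 4
f 13 1 15
f 13 15 14
f 14 15 16
f 14 16 4
f 15 1 17
f 15 17 16
f 16 17 18
f 16 18 4
f 17 1 19
f 17 19 18
f 18 19 20
f 18 20 4
f 19 1 21
f 19 21 20
f 20 21 22
f 20 22 4
f 21 1 2
f 21 2 22
f 22 2 3
f 22 3 4
f 23 34 28
f 23 28 24
f 23 24 30
f 23 30 33
f 23 33 34
f 24 28 32
f 28 34 27
f 34 33 25
f 33 30 29
f 30 24 31
f 26 32 27
f 26 27 25
f 26 25 29
f 26 29 31
f 26 31 32
f 27 32 28
f 25 27 34
f 29 25 33
f 31 29 30
f 32 31 24

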